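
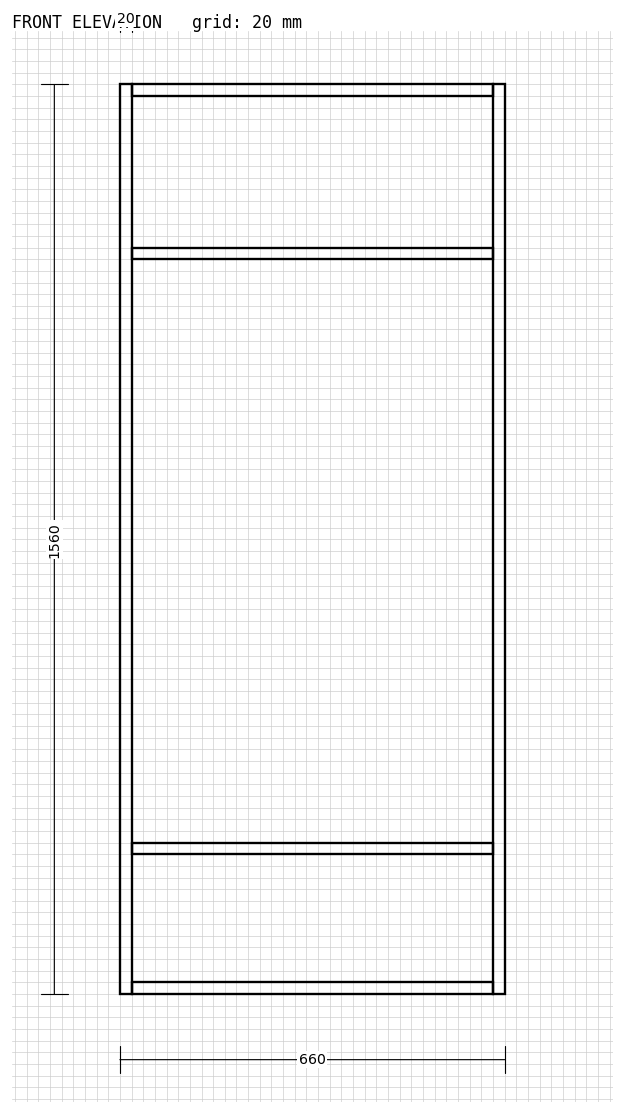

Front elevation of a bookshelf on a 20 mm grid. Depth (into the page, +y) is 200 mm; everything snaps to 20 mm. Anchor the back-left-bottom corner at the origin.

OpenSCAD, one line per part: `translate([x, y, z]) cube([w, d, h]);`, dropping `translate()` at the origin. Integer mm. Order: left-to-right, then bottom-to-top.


cube([20, 200, 1560]);
translate([20, 0, 0]) cube([620, 200, 20]);
translate([20, 0, 240]) cube([620, 200, 20]);
translate([20, 0, 1260]) cube([620, 200, 20]);
translate([20, 0, 1540]) cube([620, 200, 20]);
translate([640, 0, 0]) cube([20, 200, 1560]);


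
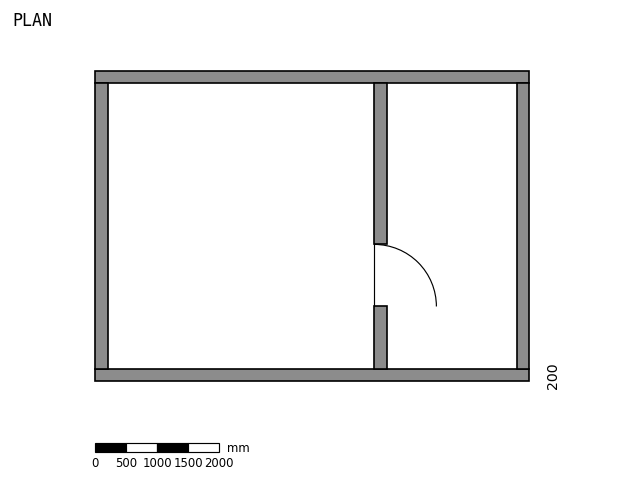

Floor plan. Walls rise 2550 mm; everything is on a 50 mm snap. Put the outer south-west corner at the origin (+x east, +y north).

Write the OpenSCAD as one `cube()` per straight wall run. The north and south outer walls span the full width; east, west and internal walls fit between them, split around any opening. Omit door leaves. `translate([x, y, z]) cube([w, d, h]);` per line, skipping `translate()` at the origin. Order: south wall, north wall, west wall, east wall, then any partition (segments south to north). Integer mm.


cube([7000, 200, 2550]);
translate([0, 4800, 0]) cube([7000, 200, 2550]);
translate([0, 200, 0]) cube([200, 4600, 2550]);
translate([6800, 200, 0]) cube([200, 4600, 2550]);
translate([4500, 200, 0]) cube([200, 1000, 2550]);
translate([4500, 2200, 0]) cube([200, 2600, 2550]);


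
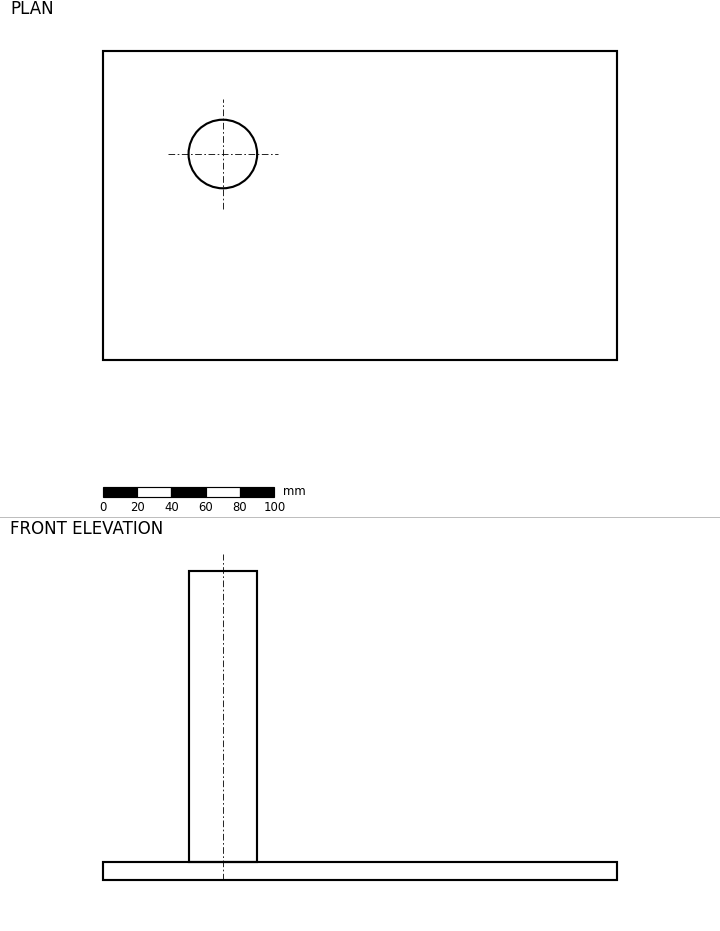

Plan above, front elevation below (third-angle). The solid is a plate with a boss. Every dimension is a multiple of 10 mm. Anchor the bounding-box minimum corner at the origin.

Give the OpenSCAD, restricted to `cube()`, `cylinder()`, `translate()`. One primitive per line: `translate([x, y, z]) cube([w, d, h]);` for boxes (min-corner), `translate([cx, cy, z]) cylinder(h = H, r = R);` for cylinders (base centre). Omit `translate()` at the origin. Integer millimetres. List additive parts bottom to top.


cube([300, 180, 10]);
translate([70, 120, 10]) cylinder(h = 170, r = 20);


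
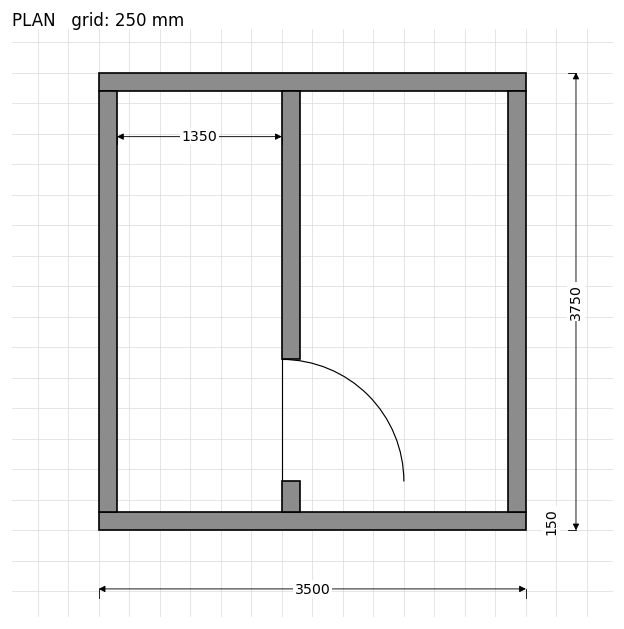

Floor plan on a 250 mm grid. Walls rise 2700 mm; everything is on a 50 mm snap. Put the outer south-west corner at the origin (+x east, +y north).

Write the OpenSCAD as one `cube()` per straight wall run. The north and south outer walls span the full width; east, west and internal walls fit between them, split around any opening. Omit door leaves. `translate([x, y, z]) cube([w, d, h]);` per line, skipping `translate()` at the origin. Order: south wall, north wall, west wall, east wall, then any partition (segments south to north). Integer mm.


cube([3500, 150, 2700]);
translate([0, 3600, 0]) cube([3500, 150, 2700]);
translate([0, 150, 0]) cube([150, 3450, 2700]);
translate([3350, 150, 0]) cube([150, 3450, 2700]);
translate([1500, 150, 0]) cube([150, 250, 2700]);
translate([1500, 1400, 0]) cube([150, 2200, 2700]);


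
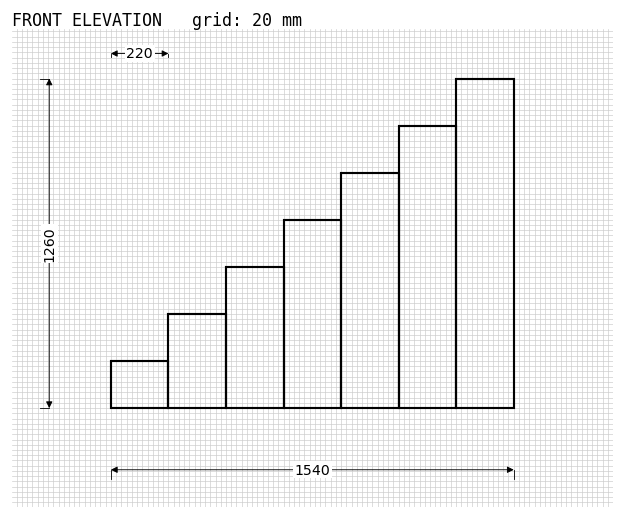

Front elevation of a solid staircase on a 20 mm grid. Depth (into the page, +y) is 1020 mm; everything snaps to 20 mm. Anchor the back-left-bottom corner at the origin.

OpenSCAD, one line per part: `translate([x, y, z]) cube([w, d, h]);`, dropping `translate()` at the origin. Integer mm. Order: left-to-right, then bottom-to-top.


cube([220, 1020, 180]);
translate([220, 0, 0]) cube([220, 1020, 360]);
translate([440, 0, 0]) cube([220, 1020, 540]);
translate([660, 0, 0]) cube([220, 1020, 720]);
translate([880, 0, 0]) cube([220, 1020, 900]);
translate([1100, 0, 0]) cube([220, 1020, 1080]);
translate([1320, 0, 0]) cube([220, 1020, 1260]);


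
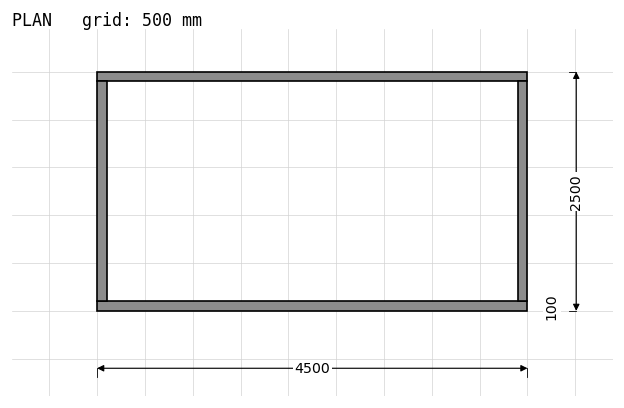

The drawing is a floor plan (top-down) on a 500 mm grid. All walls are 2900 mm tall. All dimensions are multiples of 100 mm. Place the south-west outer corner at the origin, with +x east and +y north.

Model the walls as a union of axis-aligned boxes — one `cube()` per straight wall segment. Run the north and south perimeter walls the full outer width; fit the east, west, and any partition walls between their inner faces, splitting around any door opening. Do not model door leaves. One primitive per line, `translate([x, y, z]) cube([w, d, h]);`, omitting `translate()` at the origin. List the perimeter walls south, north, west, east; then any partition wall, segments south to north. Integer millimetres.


cube([4500, 100, 2900]);
translate([0, 2400, 0]) cube([4500, 100, 2900]);
translate([0, 100, 0]) cube([100, 2300, 2900]);
translate([4400, 100, 0]) cube([100, 2300, 2900]);


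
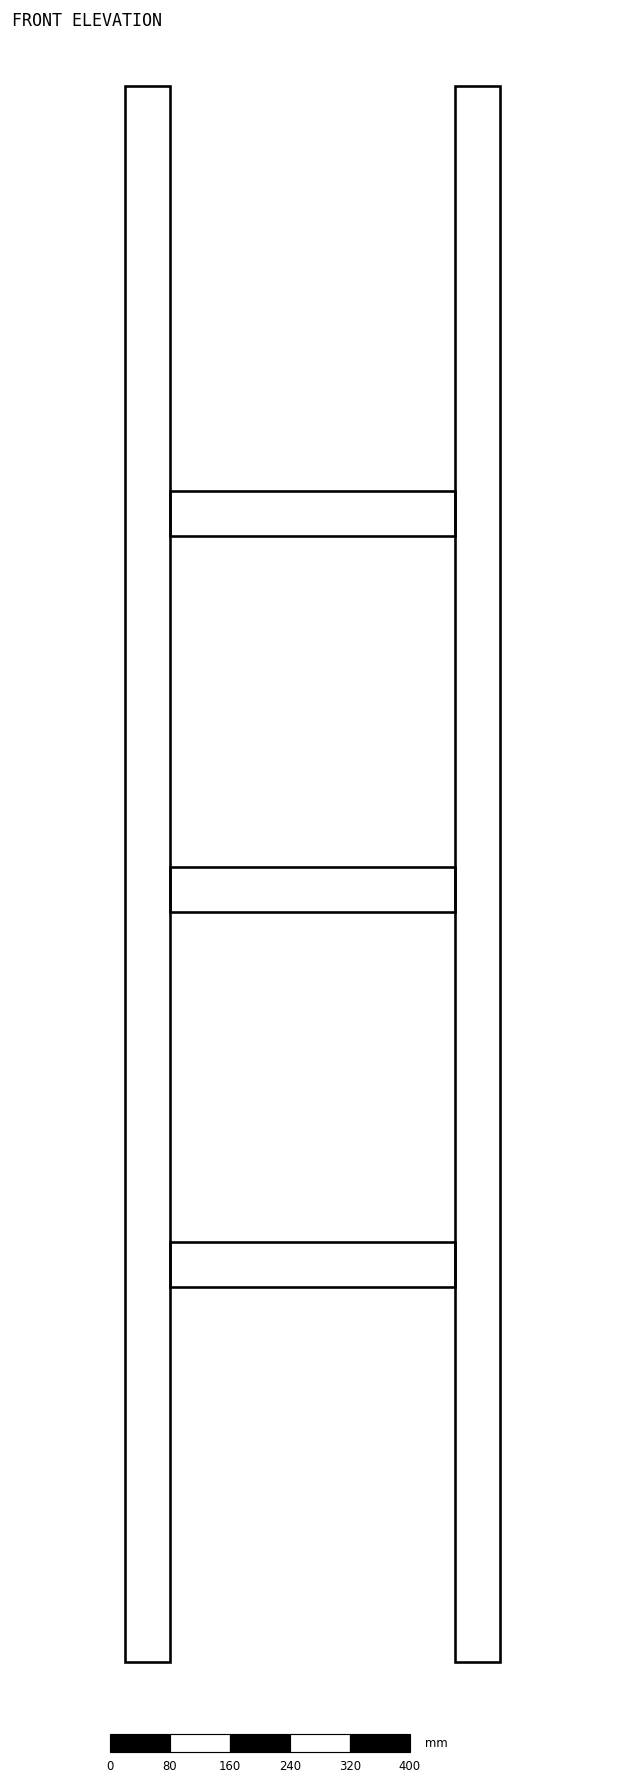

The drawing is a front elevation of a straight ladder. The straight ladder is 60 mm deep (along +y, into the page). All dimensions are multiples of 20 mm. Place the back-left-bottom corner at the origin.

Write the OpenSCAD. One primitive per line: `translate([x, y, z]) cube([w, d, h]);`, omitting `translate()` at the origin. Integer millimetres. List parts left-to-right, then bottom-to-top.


cube([60, 60, 2100]);
translate([60, 0, 500]) cube([380, 60, 60]);
translate([60, 0, 1000]) cube([380, 60, 60]);
translate([60, 0, 1500]) cube([380, 60, 60]);
translate([440, 0, 0]) cube([60, 60, 2100]);


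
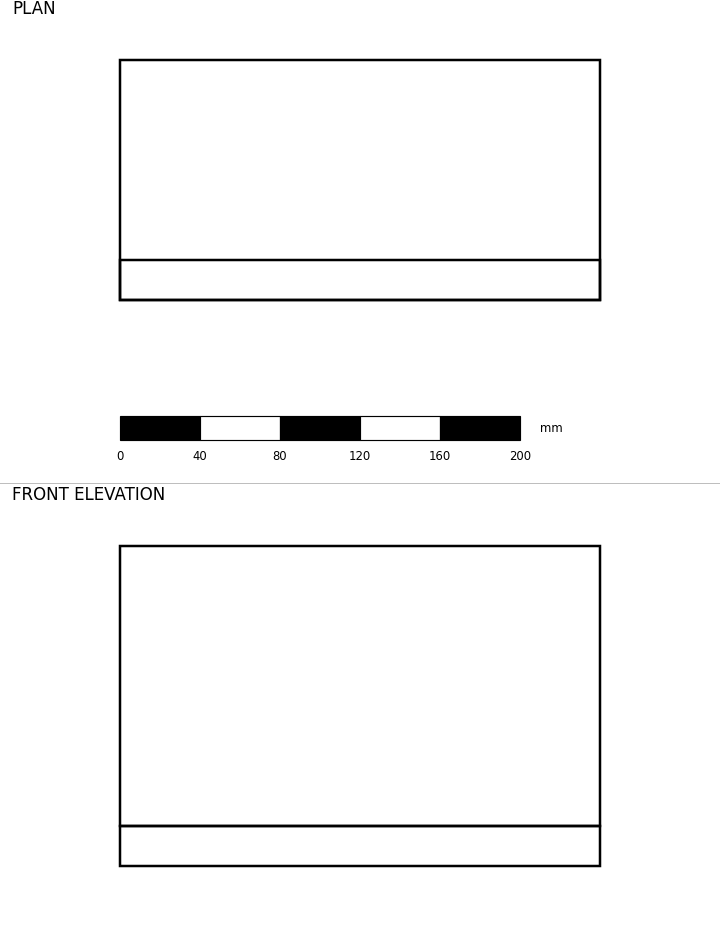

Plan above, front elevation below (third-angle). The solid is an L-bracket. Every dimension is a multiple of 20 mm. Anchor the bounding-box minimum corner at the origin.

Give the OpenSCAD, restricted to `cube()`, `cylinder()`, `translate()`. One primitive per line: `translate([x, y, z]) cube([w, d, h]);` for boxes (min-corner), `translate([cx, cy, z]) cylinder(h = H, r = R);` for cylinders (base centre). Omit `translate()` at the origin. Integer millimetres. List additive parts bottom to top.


cube([240, 120, 20]);
translate([0, 0, 20]) cube([240, 20, 140]);


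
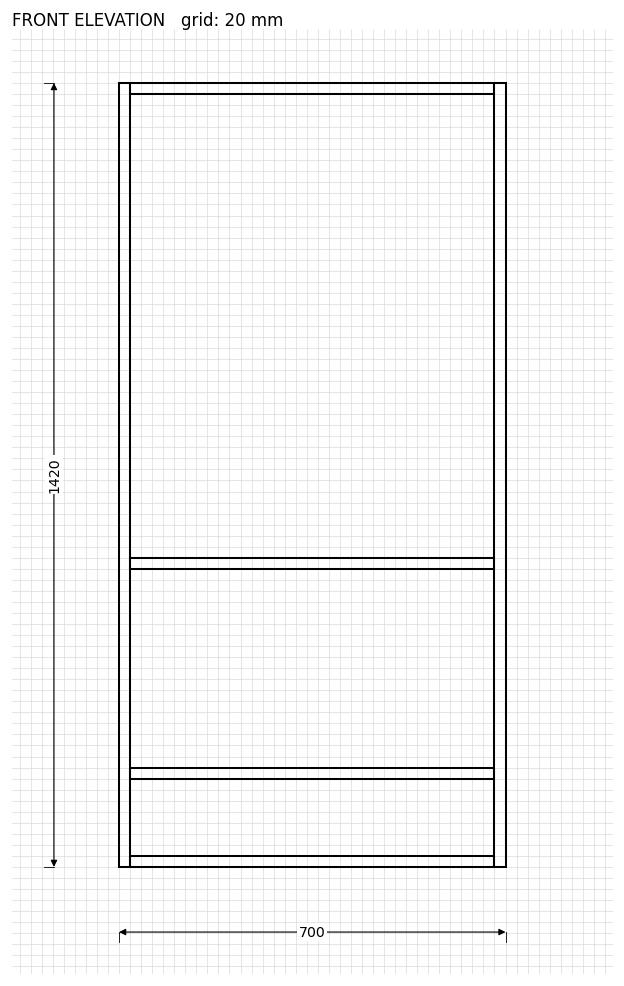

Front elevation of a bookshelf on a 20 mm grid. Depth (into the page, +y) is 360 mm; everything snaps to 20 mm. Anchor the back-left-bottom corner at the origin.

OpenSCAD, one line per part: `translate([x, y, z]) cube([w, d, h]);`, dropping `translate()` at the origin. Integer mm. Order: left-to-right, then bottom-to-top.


cube([20, 360, 1420]);
translate([20, 0, 0]) cube([660, 360, 20]);
translate([20, 0, 160]) cube([660, 360, 20]);
translate([20, 0, 540]) cube([660, 360, 20]);
translate([20, 0, 1400]) cube([660, 360, 20]);
translate([680, 0, 0]) cube([20, 360, 1420]);


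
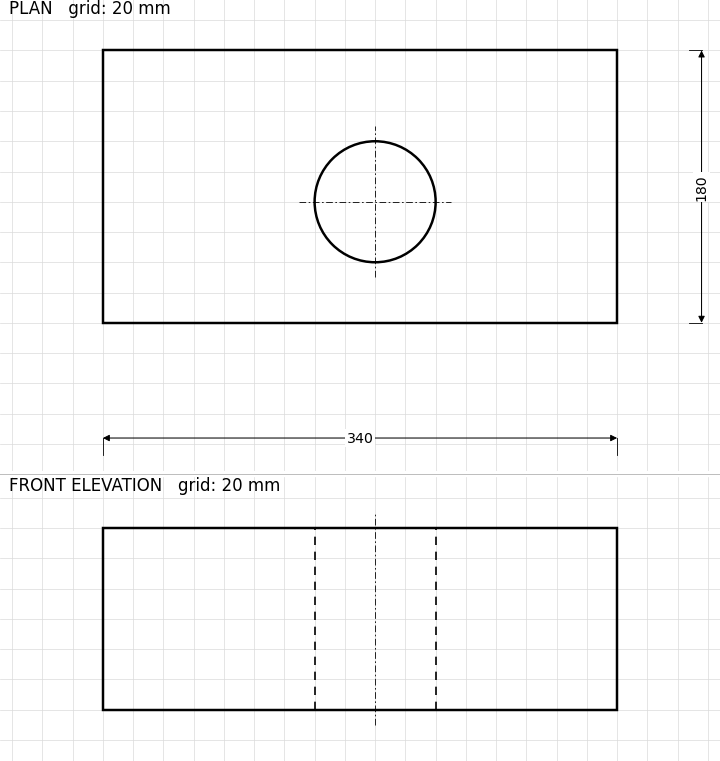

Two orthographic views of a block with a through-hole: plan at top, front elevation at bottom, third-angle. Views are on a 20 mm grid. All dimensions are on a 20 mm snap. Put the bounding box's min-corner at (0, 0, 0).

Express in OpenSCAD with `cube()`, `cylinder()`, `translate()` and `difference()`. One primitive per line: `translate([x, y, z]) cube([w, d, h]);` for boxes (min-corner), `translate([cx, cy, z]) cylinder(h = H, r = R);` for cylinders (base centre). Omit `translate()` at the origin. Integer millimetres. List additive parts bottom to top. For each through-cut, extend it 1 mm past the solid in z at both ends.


difference() {
  cube([340, 180, 120]);
  translate([180, 80, -1]) cylinder(h = 122, r = 40);
}


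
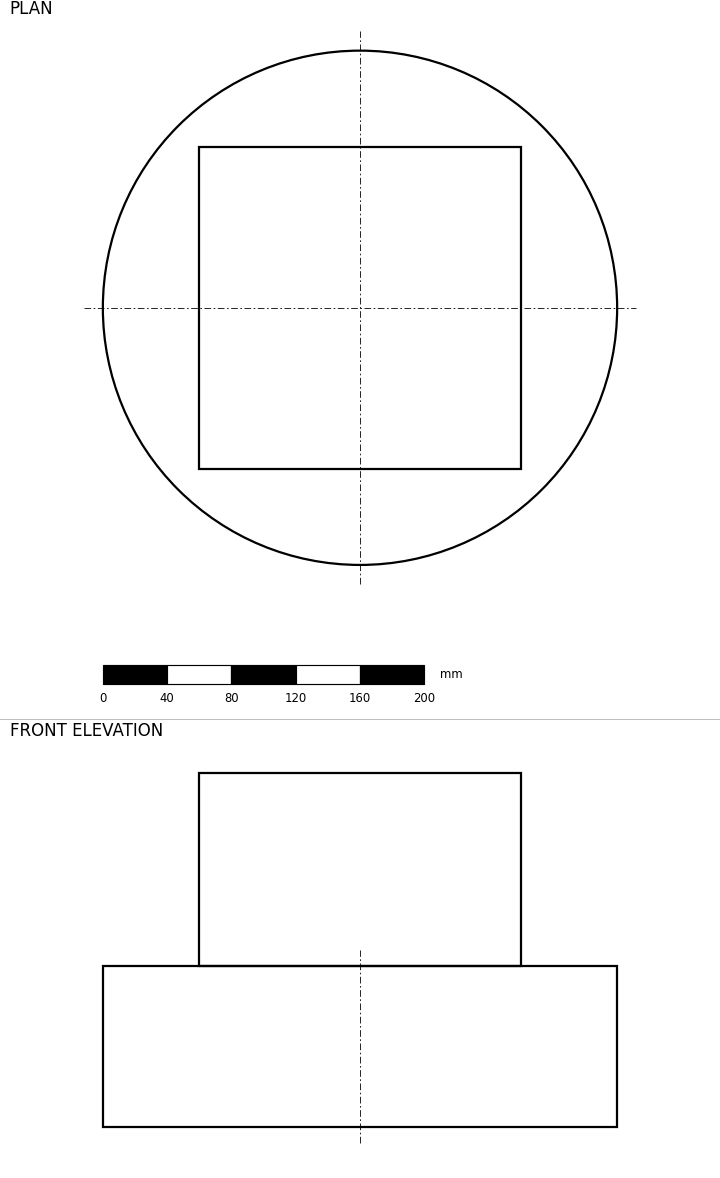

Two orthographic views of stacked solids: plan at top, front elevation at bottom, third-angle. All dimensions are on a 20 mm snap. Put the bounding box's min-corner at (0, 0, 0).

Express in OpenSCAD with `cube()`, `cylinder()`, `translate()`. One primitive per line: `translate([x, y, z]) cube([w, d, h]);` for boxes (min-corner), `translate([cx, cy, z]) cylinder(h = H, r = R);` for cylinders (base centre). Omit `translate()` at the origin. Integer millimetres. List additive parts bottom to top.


translate([160, 160, 0]) cylinder(h = 100, r = 160);
translate([60, 60, 100]) cube([200, 200, 120]);


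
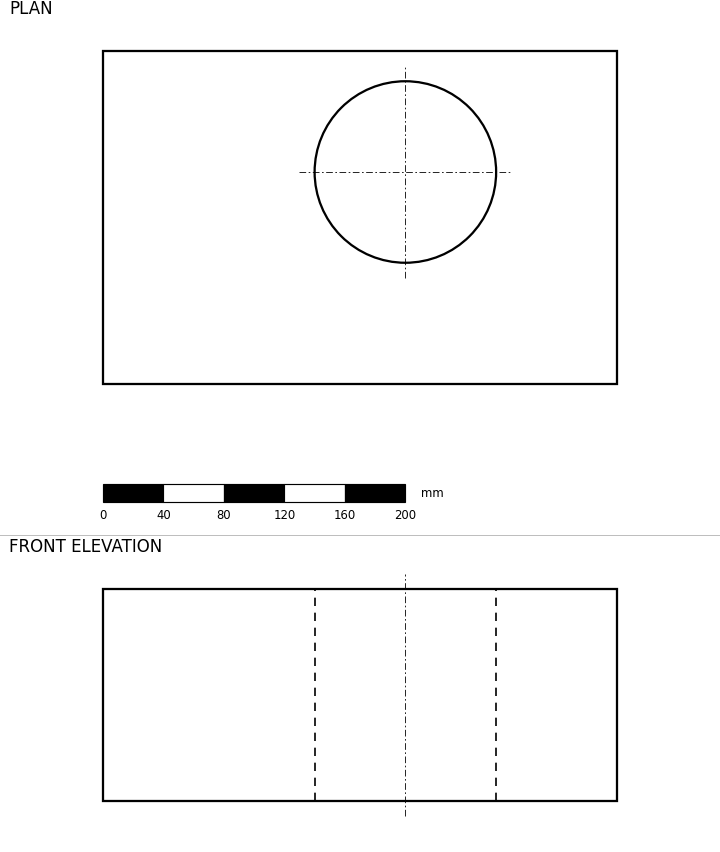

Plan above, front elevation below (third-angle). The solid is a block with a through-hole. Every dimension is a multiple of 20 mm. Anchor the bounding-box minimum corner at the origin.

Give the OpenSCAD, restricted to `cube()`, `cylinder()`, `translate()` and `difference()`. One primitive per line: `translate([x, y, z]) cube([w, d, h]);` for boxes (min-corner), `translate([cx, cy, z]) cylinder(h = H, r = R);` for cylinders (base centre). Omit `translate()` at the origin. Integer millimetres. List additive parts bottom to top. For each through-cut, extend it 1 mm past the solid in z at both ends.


difference() {
  cube([340, 220, 140]);
  translate([200, 140, -1]) cylinder(h = 142, r = 60);
}


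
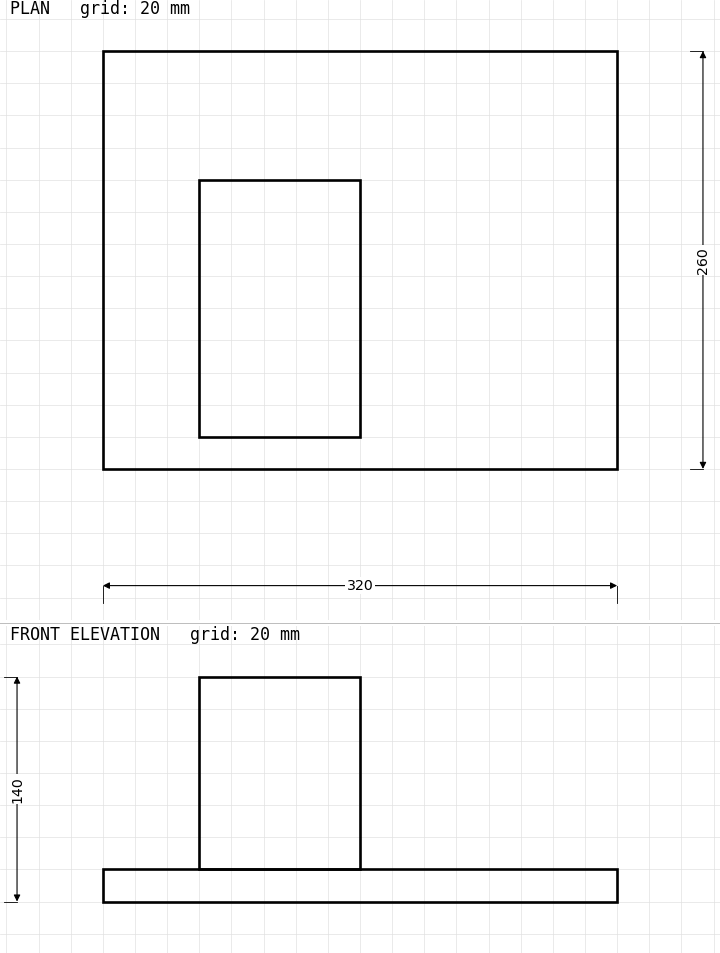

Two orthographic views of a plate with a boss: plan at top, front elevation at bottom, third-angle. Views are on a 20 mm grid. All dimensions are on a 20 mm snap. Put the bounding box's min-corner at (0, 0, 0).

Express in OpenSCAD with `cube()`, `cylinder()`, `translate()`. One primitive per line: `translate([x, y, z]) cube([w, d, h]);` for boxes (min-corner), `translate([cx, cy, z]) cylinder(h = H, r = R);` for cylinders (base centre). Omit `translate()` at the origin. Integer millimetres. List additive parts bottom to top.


cube([320, 260, 20]);
translate([60, 20, 20]) cube([100, 160, 120]);


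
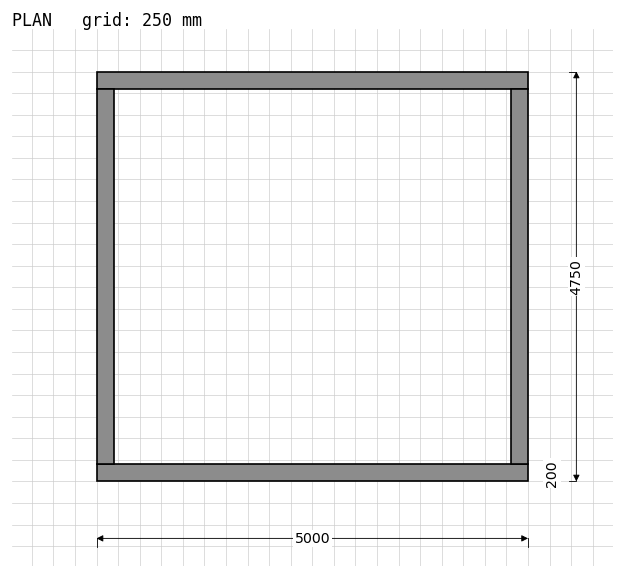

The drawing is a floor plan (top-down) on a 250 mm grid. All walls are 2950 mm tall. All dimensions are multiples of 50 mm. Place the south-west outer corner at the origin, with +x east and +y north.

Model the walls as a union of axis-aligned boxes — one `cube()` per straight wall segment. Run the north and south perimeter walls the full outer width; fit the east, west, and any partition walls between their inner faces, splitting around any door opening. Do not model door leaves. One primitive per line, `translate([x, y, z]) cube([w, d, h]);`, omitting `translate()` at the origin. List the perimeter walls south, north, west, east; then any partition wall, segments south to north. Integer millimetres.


cube([5000, 200, 2950]);
translate([0, 4550, 0]) cube([5000, 200, 2950]);
translate([0, 200, 0]) cube([200, 4350, 2950]);
translate([4800, 200, 0]) cube([200, 4350, 2950]);


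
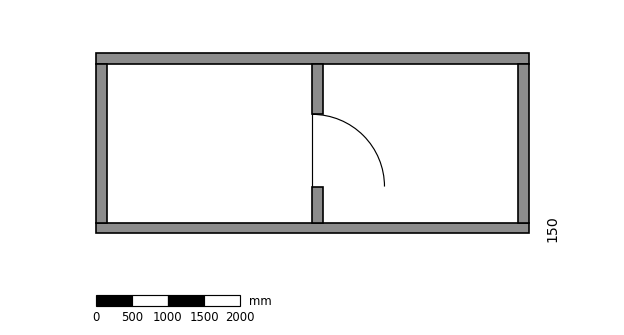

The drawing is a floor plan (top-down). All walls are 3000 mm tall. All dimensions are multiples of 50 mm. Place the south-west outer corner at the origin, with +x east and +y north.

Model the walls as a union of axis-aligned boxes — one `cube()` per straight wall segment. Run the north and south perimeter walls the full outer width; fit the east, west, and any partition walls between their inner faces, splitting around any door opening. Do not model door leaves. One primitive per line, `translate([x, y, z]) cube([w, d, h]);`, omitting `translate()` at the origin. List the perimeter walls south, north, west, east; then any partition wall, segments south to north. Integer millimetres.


cube([6000, 150, 3000]);
translate([0, 2350, 0]) cube([6000, 150, 3000]);
translate([0, 150, 0]) cube([150, 2200, 3000]);
translate([5850, 150, 0]) cube([150, 2200, 3000]);
translate([3000, 150, 0]) cube([150, 500, 3000]);
translate([3000, 1650, 0]) cube([150, 700, 3000]);


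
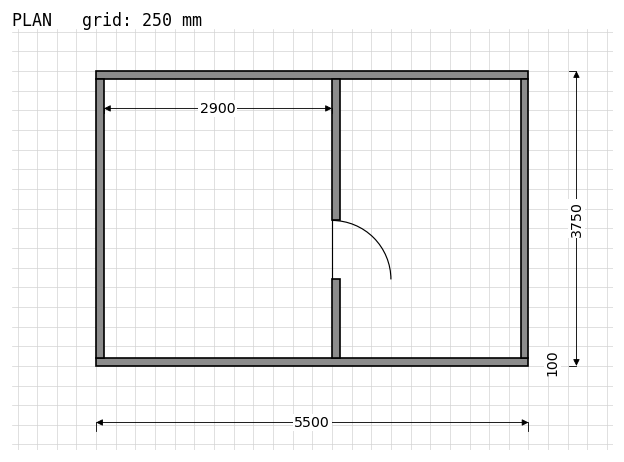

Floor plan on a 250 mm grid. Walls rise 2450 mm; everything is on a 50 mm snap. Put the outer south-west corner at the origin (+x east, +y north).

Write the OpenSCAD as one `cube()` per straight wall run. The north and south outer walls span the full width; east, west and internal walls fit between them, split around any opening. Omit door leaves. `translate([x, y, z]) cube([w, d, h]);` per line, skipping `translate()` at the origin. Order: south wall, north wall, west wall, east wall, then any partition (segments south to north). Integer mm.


cube([5500, 100, 2450]);
translate([0, 3650, 0]) cube([5500, 100, 2450]);
translate([0, 100, 0]) cube([100, 3550, 2450]);
translate([5400, 100, 0]) cube([100, 3550, 2450]);
translate([3000, 100, 0]) cube([100, 1000, 2450]);
translate([3000, 1850, 0]) cube([100, 1800, 2450]);


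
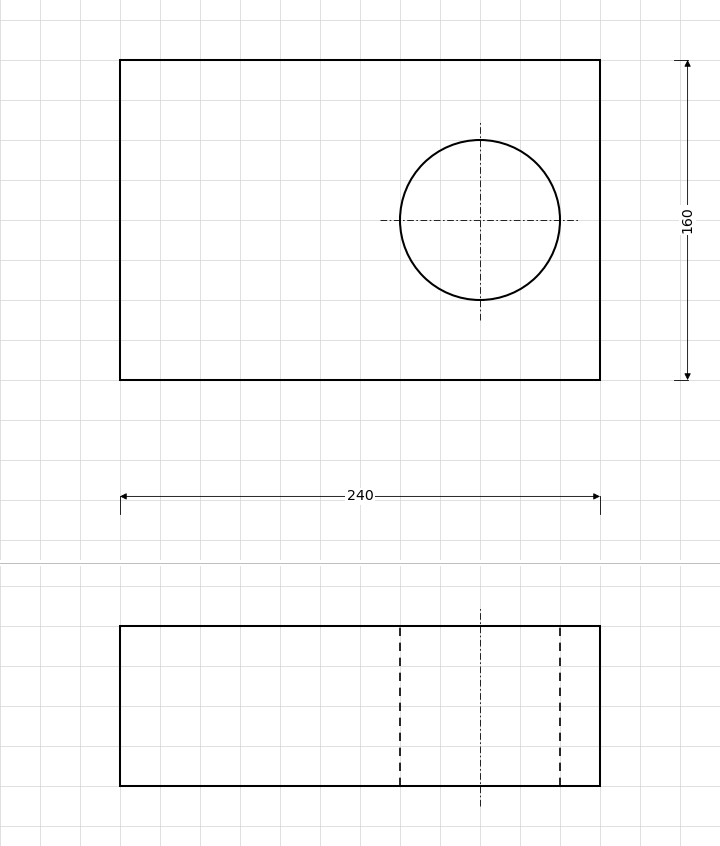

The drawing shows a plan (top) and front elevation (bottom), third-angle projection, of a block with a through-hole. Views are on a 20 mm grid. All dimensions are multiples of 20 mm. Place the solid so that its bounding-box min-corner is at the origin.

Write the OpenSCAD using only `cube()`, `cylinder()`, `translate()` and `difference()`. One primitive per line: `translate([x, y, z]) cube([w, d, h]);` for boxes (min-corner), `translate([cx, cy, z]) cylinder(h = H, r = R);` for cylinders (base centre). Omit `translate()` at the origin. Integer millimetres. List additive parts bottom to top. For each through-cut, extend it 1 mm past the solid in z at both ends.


difference() {
  cube([240, 160, 80]);
  translate([180, 80, -1]) cylinder(h = 82, r = 40);
}


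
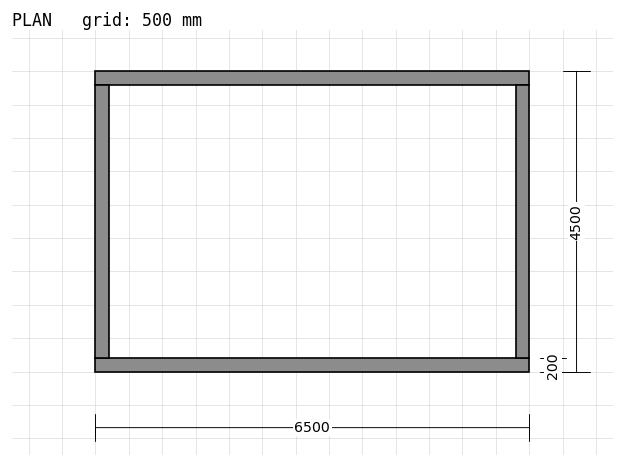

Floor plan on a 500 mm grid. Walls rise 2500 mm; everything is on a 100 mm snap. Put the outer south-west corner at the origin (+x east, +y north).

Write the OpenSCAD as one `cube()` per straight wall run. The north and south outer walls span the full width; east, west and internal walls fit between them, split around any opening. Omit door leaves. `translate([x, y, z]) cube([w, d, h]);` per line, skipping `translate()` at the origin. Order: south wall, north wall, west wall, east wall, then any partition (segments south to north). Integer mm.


cube([6500, 200, 2500]);
translate([0, 4300, 0]) cube([6500, 200, 2500]);
translate([0, 200, 0]) cube([200, 4100, 2500]);
translate([6300, 200, 0]) cube([200, 4100, 2500]);


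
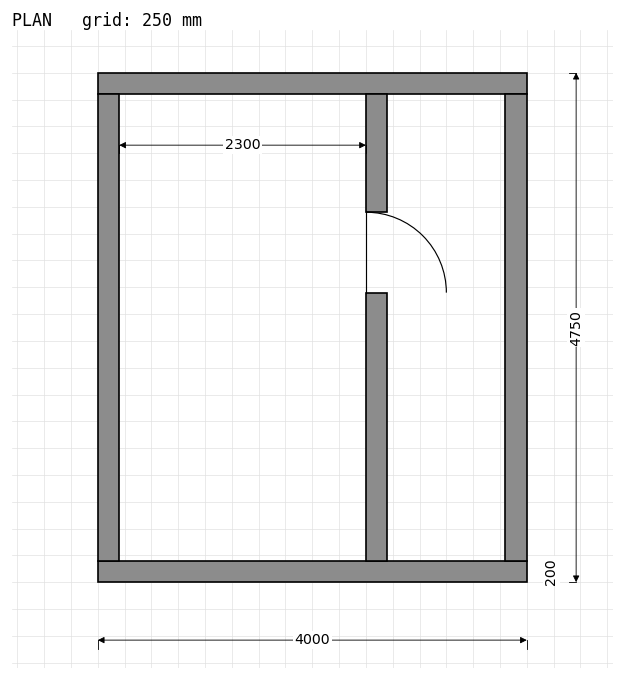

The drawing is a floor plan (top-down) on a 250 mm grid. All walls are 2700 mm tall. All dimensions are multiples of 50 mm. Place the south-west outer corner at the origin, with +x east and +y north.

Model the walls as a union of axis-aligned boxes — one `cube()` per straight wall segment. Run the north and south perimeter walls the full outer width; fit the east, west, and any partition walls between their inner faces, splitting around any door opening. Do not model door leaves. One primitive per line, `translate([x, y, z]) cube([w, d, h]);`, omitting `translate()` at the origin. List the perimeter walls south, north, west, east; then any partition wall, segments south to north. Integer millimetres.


cube([4000, 200, 2700]);
translate([0, 4550, 0]) cube([4000, 200, 2700]);
translate([0, 200, 0]) cube([200, 4350, 2700]);
translate([3800, 200, 0]) cube([200, 4350, 2700]);
translate([2500, 200, 0]) cube([200, 2500, 2700]);
translate([2500, 3450, 0]) cube([200, 1100, 2700]);


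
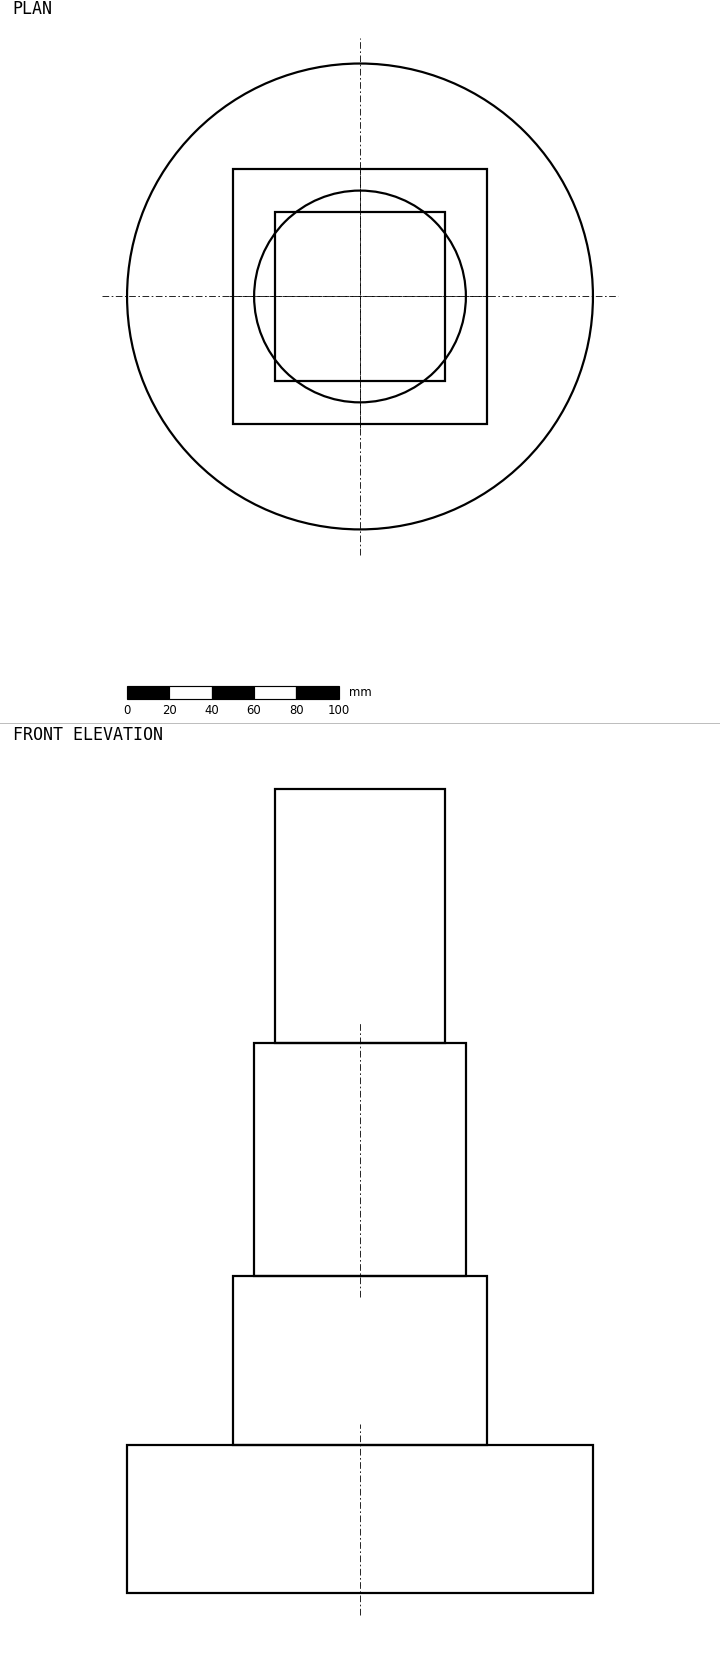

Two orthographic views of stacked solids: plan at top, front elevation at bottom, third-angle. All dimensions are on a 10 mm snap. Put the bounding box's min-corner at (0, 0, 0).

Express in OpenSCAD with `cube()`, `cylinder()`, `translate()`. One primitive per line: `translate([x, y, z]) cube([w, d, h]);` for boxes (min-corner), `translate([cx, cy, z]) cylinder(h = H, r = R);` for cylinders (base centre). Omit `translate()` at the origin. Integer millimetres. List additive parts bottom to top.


translate([110, 110, 0]) cylinder(h = 70, r = 110);
translate([50, 50, 70]) cube([120, 120, 80]);
translate([110, 110, 150]) cylinder(h = 110, r = 50);
translate([70, 70, 260]) cube([80, 80, 120]);


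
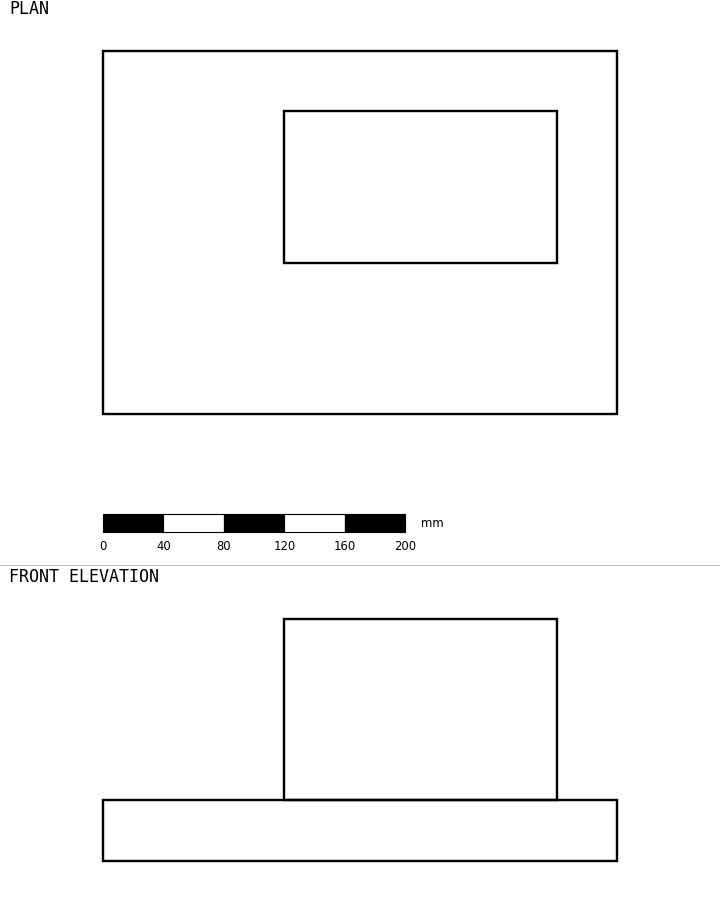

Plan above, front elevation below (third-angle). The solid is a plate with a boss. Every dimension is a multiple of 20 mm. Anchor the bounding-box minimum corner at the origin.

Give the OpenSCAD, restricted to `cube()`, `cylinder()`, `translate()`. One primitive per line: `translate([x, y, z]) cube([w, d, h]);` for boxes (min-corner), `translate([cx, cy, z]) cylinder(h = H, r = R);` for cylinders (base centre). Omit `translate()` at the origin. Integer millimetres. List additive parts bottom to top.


cube([340, 240, 40]);
translate([120, 100, 40]) cube([180, 100, 120]);


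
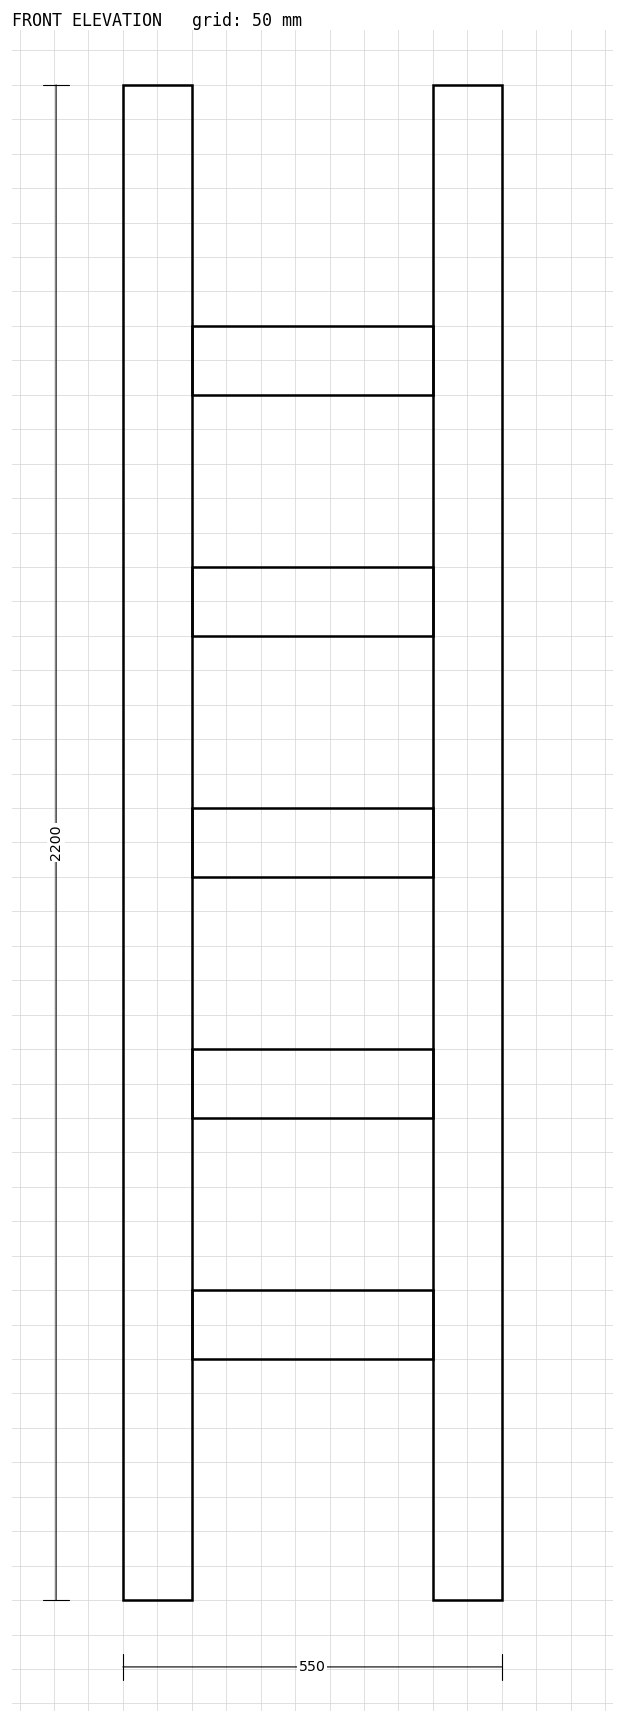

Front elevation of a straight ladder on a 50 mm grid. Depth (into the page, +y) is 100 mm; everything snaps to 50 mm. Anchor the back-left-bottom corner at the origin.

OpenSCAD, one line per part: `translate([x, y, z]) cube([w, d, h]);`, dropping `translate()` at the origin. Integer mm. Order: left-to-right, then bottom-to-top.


cube([100, 100, 2200]);
translate([100, 0, 350]) cube([350, 100, 100]);
translate([100, 0, 700]) cube([350, 100, 100]);
translate([100, 0, 1050]) cube([350, 100, 100]);
translate([100, 0, 1400]) cube([350, 100, 100]);
translate([100, 0, 1750]) cube([350, 100, 100]);
translate([450, 0, 0]) cube([100, 100, 2200]);


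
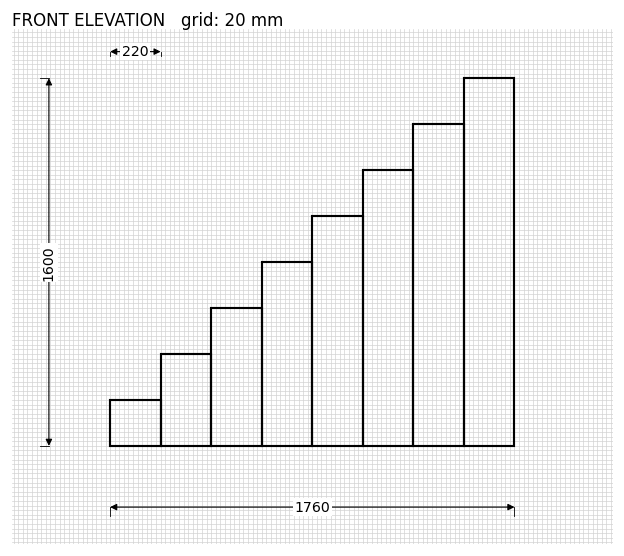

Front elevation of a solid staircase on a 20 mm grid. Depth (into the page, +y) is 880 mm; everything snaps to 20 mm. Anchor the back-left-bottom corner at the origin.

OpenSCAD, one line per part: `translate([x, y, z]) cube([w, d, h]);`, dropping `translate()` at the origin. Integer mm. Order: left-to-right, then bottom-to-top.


cube([220, 880, 200]);
translate([220, 0, 0]) cube([220, 880, 400]);
translate([440, 0, 0]) cube([220, 880, 600]);
translate([660, 0, 0]) cube([220, 880, 800]);
translate([880, 0, 0]) cube([220, 880, 1000]);
translate([1100, 0, 0]) cube([220, 880, 1200]);
translate([1320, 0, 0]) cube([220, 880, 1400]);
translate([1540, 0, 0]) cube([220, 880, 1600]);


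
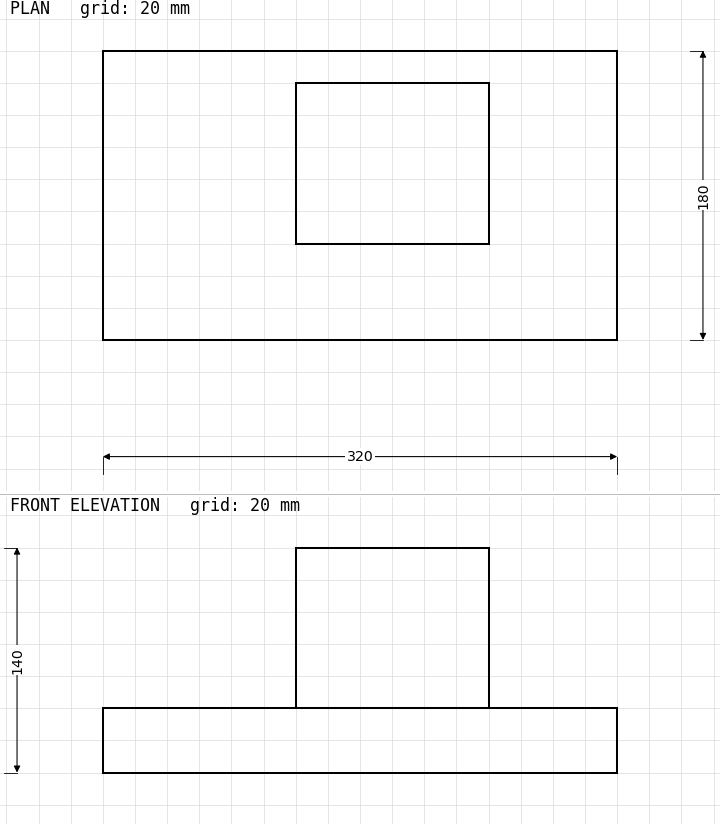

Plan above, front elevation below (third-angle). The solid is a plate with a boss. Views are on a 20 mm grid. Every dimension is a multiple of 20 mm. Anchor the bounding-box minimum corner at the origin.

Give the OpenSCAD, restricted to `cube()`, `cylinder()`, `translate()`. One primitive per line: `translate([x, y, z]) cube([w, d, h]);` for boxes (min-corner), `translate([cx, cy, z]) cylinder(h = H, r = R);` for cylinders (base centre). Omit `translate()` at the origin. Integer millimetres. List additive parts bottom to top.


cube([320, 180, 40]);
translate([120, 60, 40]) cube([120, 100, 100]);


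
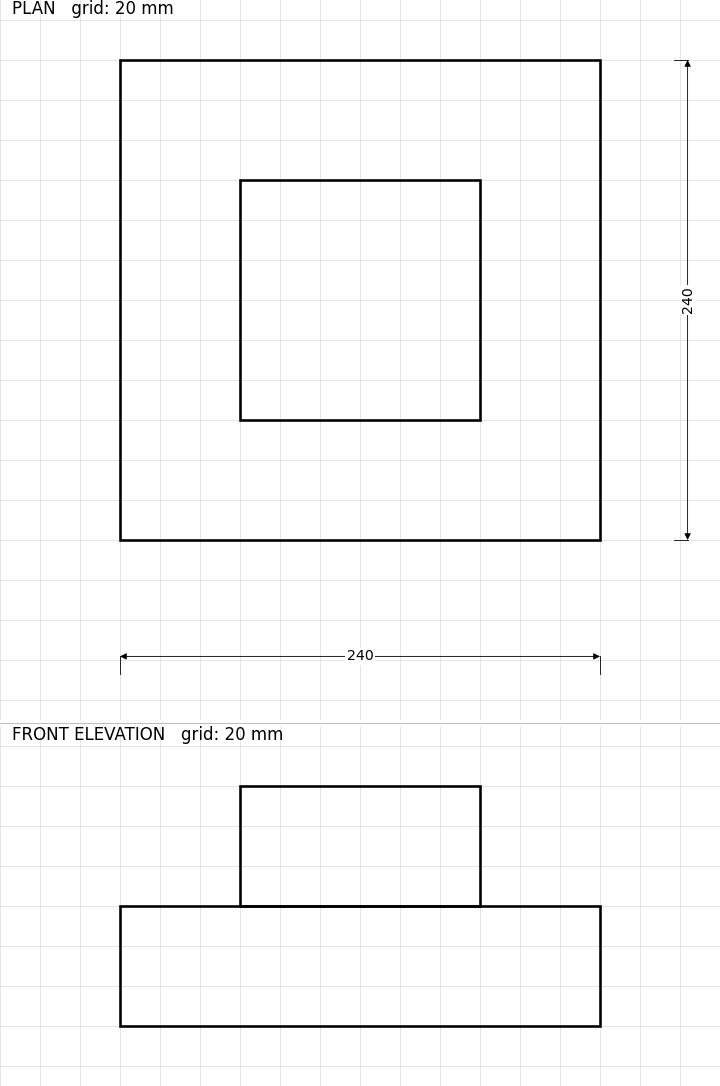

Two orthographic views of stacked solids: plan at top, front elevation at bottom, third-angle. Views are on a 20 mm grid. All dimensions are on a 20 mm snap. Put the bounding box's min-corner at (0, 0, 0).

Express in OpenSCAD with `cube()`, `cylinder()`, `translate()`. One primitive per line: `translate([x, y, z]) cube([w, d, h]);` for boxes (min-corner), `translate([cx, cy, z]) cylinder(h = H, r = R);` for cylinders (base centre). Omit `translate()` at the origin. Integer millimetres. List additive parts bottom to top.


cube([240, 240, 60]);
translate([60, 60, 60]) cube([120, 120, 60]);


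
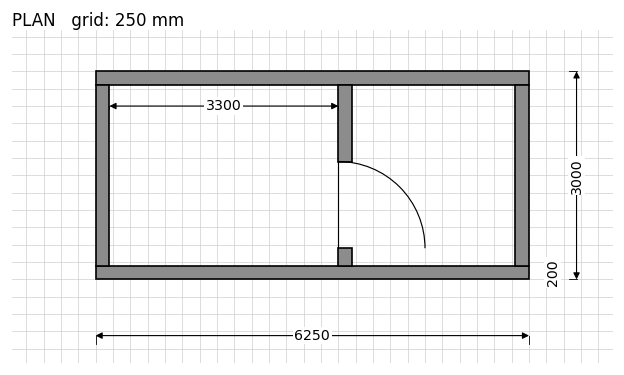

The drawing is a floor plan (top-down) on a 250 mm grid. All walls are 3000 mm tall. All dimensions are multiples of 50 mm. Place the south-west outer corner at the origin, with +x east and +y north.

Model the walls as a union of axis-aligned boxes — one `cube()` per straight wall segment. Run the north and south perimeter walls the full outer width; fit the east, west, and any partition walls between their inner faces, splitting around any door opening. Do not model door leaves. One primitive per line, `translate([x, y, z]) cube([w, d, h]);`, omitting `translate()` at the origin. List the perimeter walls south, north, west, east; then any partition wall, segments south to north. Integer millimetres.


cube([6250, 200, 3000]);
translate([0, 2800, 0]) cube([6250, 200, 3000]);
translate([0, 200, 0]) cube([200, 2600, 3000]);
translate([6050, 200, 0]) cube([200, 2600, 3000]);
translate([3500, 200, 0]) cube([200, 250, 3000]);
translate([3500, 1700, 0]) cube([200, 1100, 3000]);


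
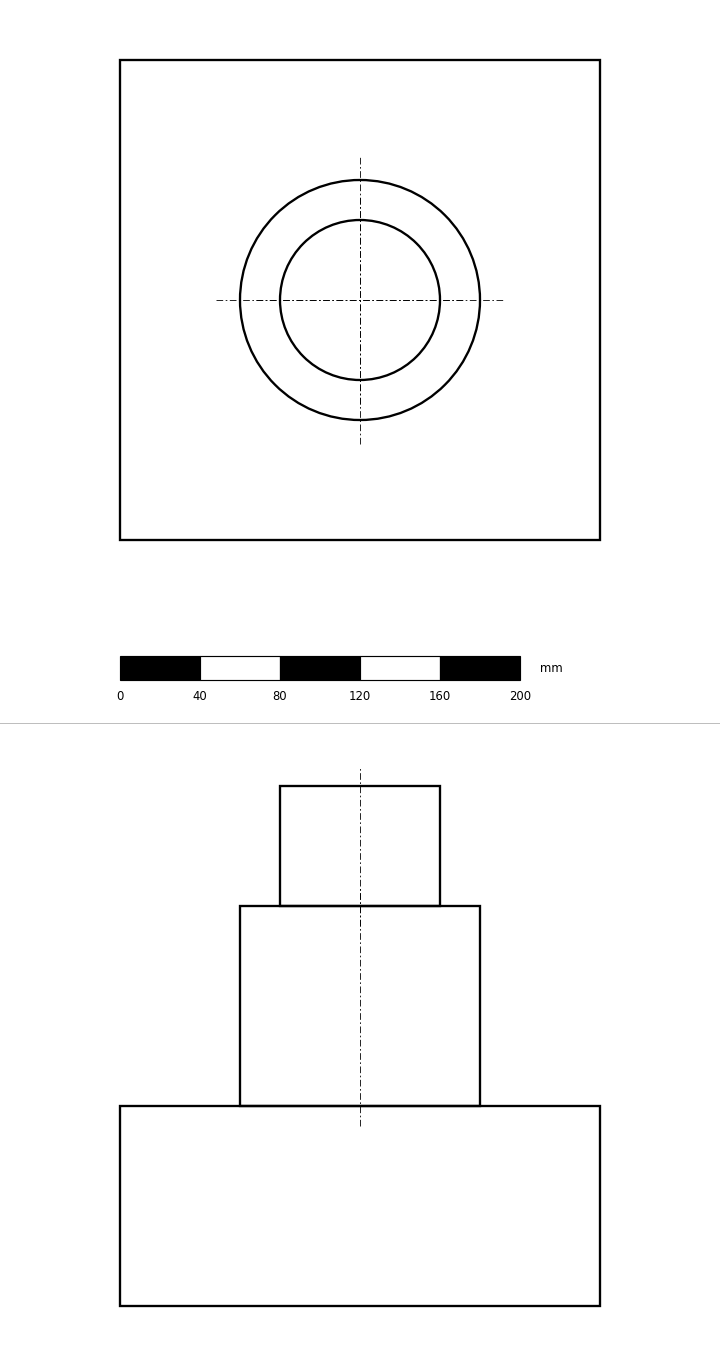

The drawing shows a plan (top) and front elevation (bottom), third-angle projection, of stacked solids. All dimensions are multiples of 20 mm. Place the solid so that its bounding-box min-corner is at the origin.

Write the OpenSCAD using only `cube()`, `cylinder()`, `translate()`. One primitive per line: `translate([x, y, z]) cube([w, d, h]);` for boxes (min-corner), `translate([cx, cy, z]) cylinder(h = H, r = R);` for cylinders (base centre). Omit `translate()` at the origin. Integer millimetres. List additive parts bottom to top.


cube([240, 240, 100]);
translate([120, 120, 100]) cylinder(h = 100, r = 60);
translate([120, 120, 200]) cylinder(h = 60, r = 40);


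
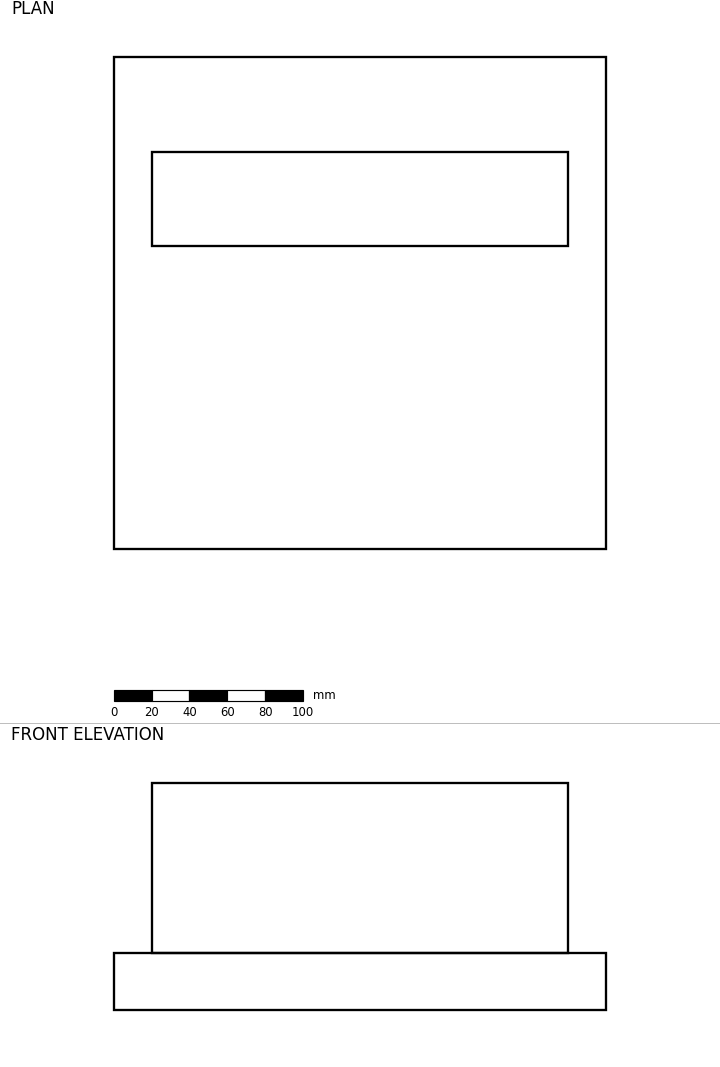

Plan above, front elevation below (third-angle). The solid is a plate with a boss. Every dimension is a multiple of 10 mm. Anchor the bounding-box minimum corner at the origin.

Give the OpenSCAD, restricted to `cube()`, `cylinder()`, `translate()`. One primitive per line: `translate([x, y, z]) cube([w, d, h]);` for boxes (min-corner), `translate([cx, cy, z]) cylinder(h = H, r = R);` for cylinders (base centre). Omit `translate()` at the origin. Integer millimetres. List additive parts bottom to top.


cube([260, 260, 30]);
translate([20, 160, 30]) cube([220, 50, 90]);


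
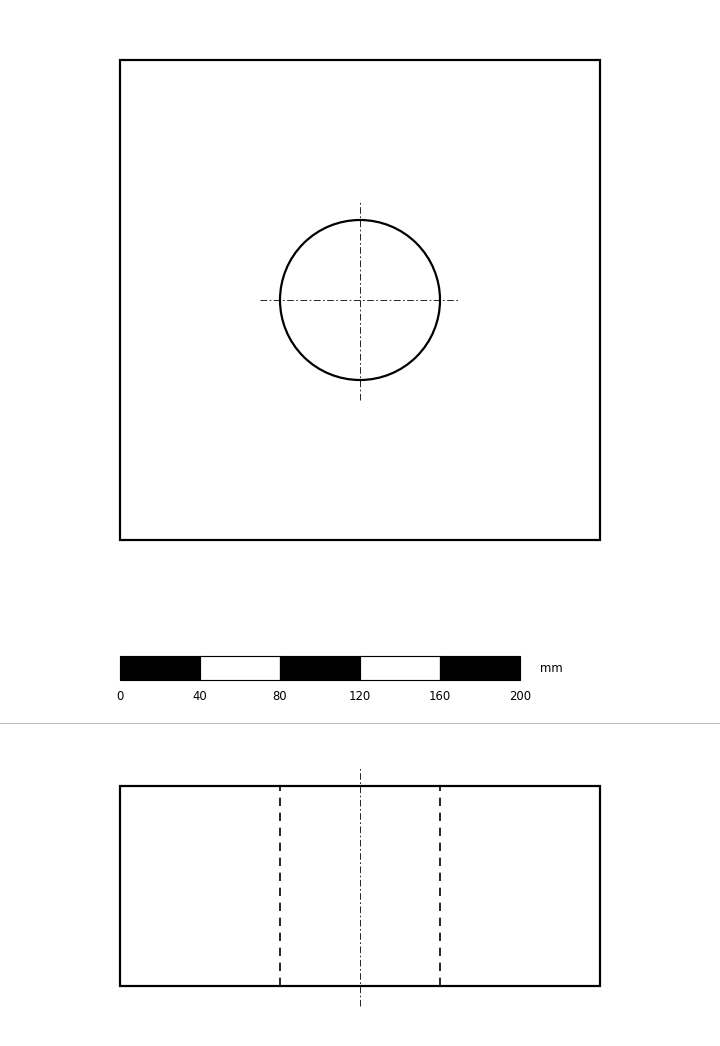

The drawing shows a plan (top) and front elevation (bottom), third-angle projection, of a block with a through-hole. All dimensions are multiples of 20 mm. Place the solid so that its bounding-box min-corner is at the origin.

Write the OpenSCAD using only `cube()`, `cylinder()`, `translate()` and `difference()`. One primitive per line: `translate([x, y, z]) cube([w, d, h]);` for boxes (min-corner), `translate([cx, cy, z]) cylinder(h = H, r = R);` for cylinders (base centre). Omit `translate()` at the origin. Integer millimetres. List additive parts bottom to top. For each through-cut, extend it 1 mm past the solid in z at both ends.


difference() {
  cube([240, 240, 100]);
  translate([120, 120, -1]) cylinder(h = 102, r = 40);
}


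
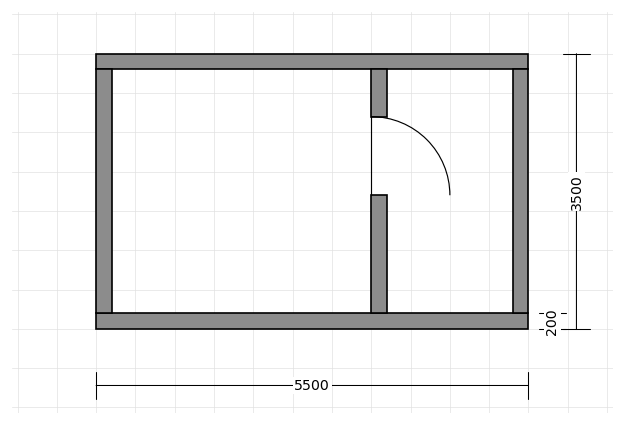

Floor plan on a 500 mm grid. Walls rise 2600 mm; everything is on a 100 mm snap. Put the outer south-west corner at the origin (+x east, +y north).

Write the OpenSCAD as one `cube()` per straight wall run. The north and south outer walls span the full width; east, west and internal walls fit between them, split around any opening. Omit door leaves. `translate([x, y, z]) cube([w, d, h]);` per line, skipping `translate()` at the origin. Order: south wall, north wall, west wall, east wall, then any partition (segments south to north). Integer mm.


cube([5500, 200, 2600]);
translate([0, 3300, 0]) cube([5500, 200, 2600]);
translate([0, 200, 0]) cube([200, 3100, 2600]);
translate([5300, 200, 0]) cube([200, 3100, 2600]);
translate([3500, 200, 0]) cube([200, 1500, 2600]);
translate([3500, 2700, 0]) cube([200, 600, 2600]);


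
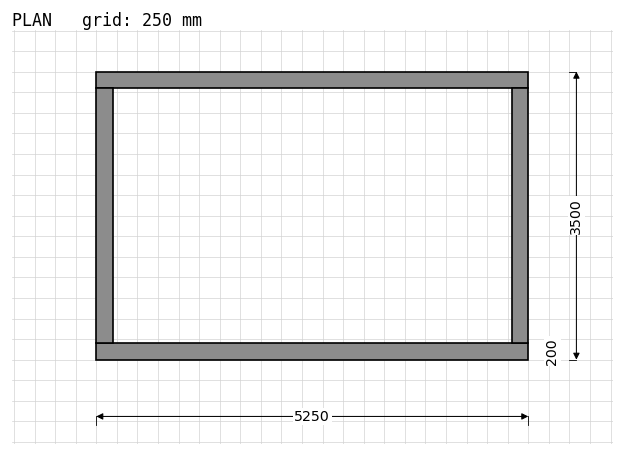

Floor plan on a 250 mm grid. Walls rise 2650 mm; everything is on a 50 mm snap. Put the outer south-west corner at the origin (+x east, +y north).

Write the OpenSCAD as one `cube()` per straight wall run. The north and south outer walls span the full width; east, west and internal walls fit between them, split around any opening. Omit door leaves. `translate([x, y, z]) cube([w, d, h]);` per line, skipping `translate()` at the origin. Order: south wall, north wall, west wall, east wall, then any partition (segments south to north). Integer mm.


cube([5250, 200, 2650]);
translate([0, 3300, 0]) cube([5250, 200, 2650]);
translate([0, 200, 0]) cube([200, 3100, 2650]);
translate([5050, 200, 0]) cube([200, 3100, 2650]);


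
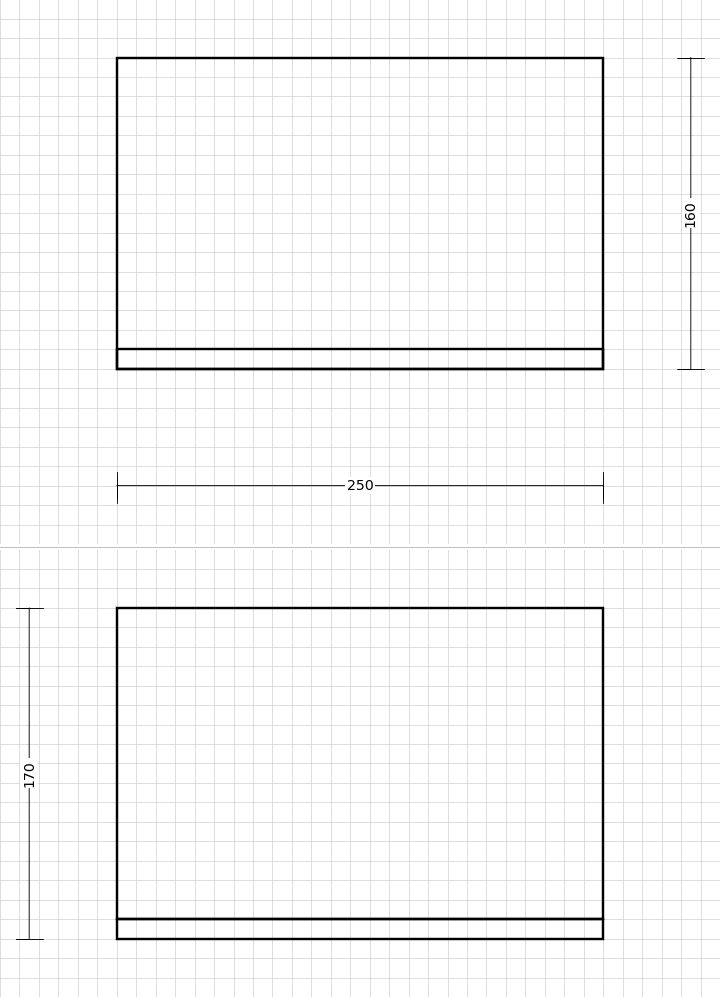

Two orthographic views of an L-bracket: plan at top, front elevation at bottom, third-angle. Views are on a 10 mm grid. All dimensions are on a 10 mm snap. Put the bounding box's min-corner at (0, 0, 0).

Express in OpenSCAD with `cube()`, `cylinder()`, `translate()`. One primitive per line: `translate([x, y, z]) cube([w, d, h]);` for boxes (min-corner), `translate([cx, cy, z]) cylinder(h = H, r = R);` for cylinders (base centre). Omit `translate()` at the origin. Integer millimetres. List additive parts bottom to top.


cube([250, 160, 10]);
translate([0, 0, 10]) cube([250, 10, 160]);


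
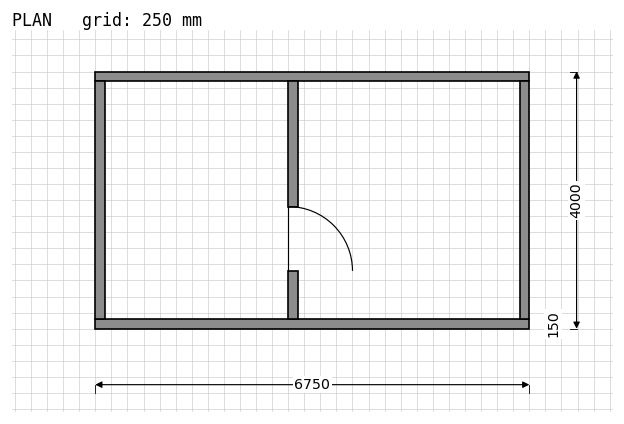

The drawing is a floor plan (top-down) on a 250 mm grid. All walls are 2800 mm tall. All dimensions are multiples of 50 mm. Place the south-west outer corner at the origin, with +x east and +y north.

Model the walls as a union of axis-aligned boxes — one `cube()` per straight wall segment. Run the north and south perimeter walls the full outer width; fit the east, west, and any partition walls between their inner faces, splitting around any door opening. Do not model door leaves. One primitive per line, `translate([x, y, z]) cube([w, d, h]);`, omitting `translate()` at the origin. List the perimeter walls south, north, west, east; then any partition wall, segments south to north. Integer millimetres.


cube([6750, 150, 2800]);
translate([0, 3850, 0]) cube([6750, 150, 2800]);
translate([0, 150, 0]) cube([150, 3700, 2800]);
translate([6600, 150, 0]) cube([150, 3700, 2800]);
translate([3000, 150, 0]) cube([150, 750, 2800]);
translate([3000, 1900, 0]) cube([150, 1950, 2800]);


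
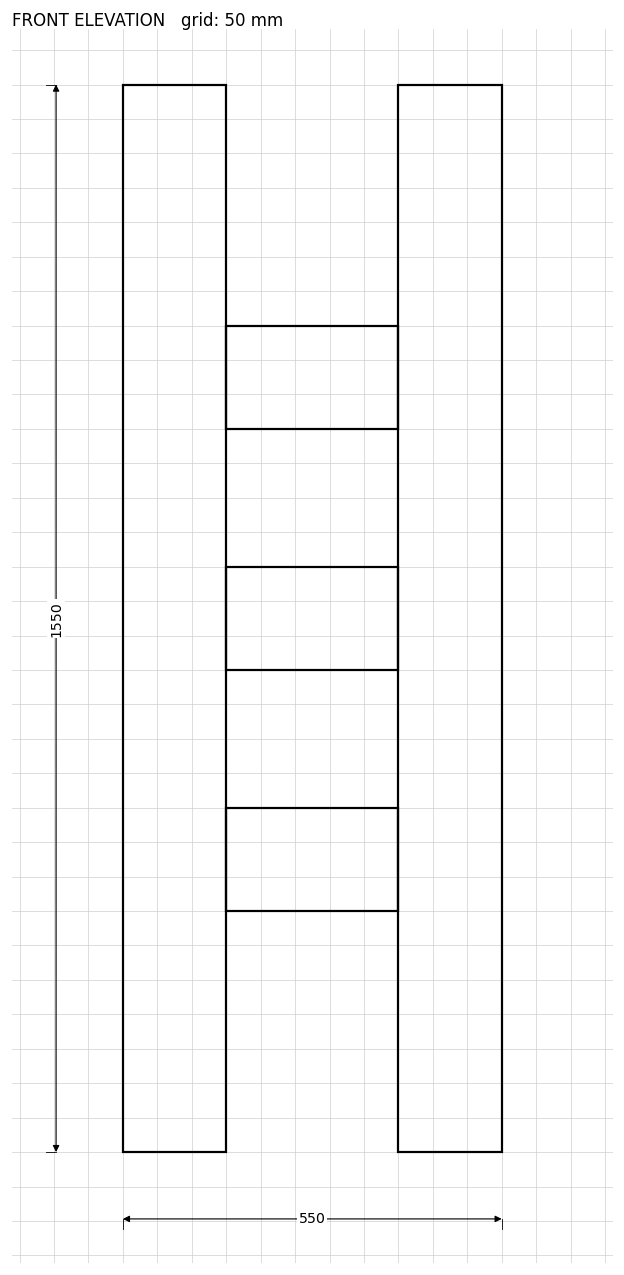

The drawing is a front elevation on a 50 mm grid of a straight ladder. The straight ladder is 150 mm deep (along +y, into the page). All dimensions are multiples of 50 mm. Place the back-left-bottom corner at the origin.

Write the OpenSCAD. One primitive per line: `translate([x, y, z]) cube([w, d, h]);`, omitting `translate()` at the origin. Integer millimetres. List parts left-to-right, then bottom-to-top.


cube([150, 150, 1550]);
translate([150, 0, 350]) cube([250, 150, 150]);
translate([150, 0, 700]) cube([250, 150, 150]);
translate([150, 0, 1050]) cube([250, 150, 150]);
translate([400, 0, 0]) cube([150, 150, 1550]);


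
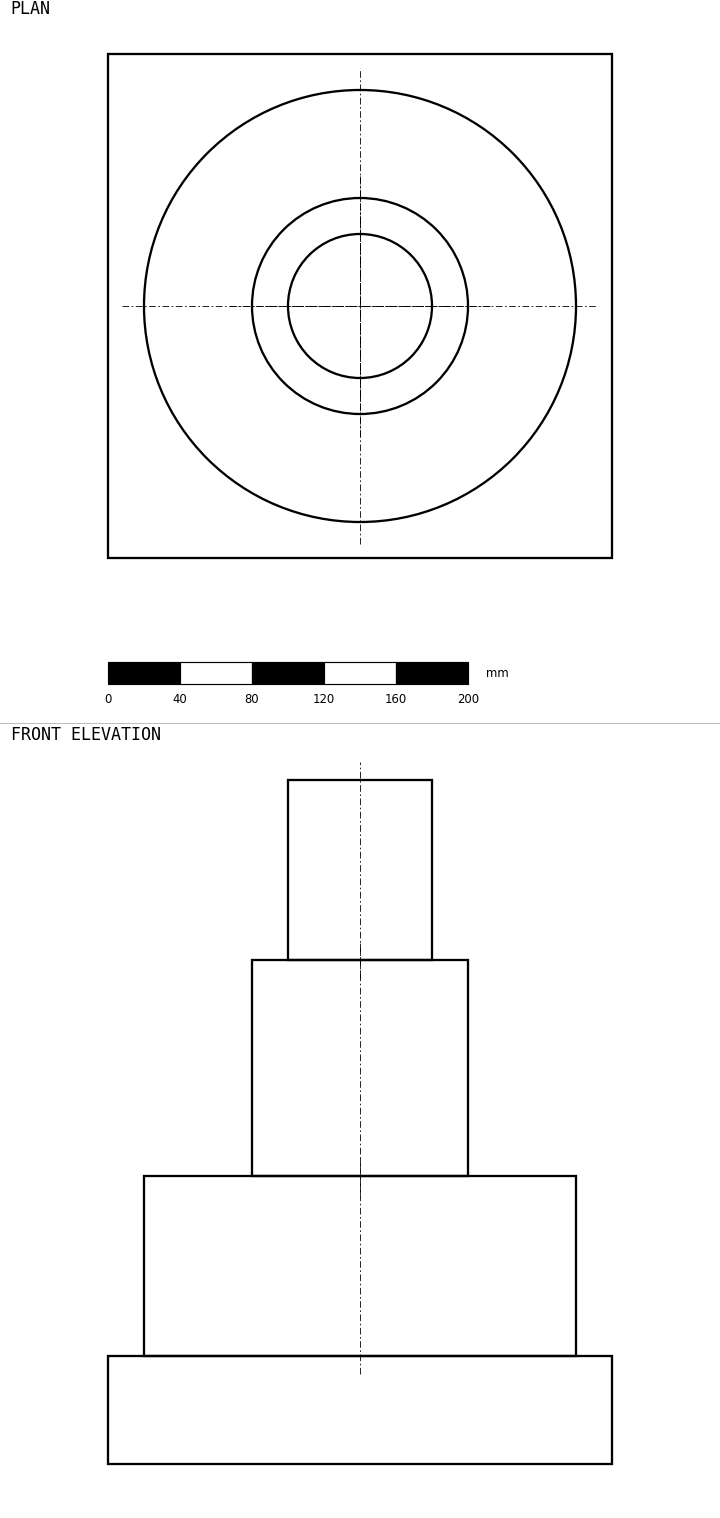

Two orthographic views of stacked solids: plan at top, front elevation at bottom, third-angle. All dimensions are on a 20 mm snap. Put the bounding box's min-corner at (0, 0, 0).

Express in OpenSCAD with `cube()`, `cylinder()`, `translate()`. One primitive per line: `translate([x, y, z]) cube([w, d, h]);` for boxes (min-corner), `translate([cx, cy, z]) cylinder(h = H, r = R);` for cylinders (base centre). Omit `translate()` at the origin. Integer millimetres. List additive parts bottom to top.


cube([280, 280, 60]);
translate([140, 140, 60]) cylinder(h = 100, r = 120);
translate([140, 140, 160]) cylinder(h = 120, r = 60);
translate([140, 140, 280]) cylinder(h = 100, r = 40);


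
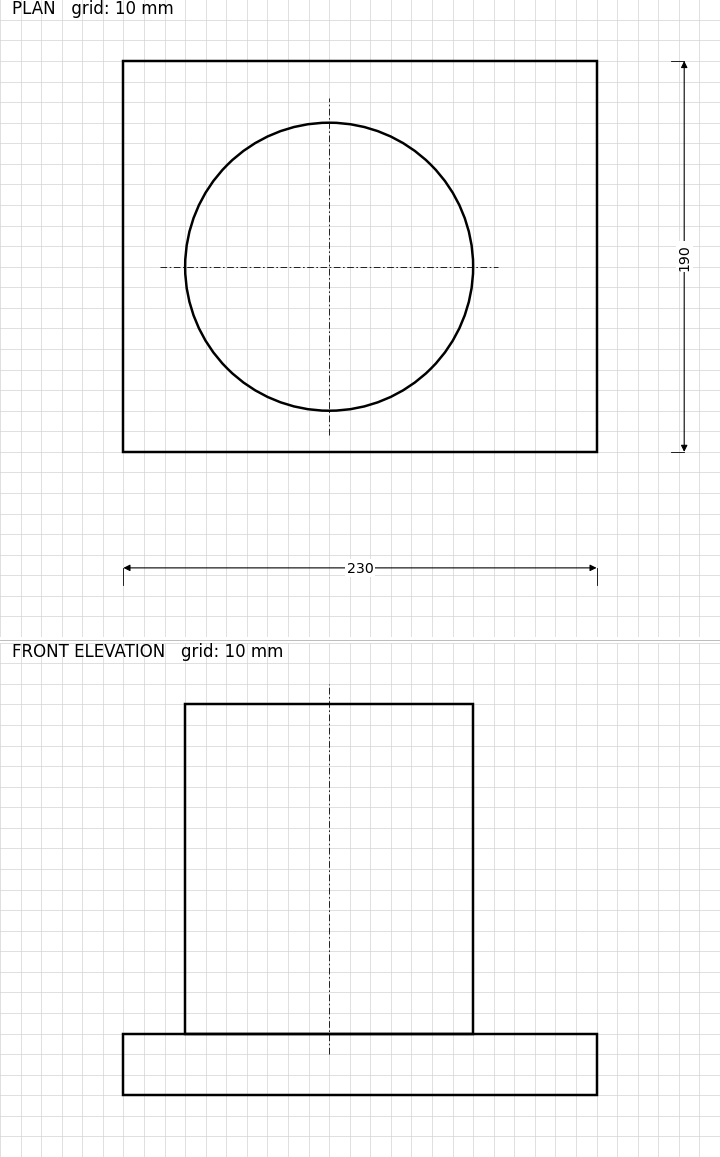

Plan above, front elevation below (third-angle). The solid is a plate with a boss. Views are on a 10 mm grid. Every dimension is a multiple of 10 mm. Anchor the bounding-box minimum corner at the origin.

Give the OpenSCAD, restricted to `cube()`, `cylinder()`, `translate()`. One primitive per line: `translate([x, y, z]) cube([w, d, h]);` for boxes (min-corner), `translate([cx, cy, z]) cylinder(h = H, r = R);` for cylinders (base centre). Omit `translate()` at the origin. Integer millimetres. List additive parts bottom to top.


cube([230, 190, 30]);
translate([100, 90, 30]) cylinder(h = 160, r = 70);
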